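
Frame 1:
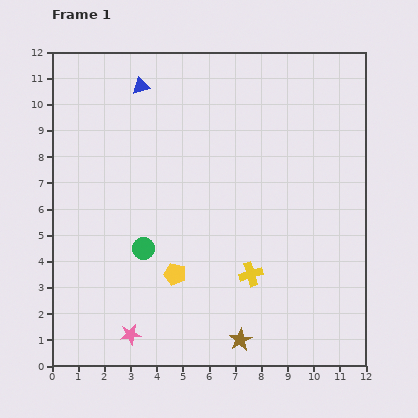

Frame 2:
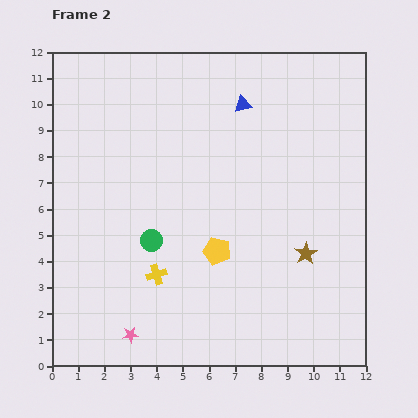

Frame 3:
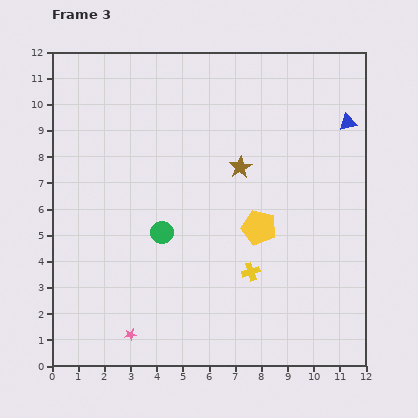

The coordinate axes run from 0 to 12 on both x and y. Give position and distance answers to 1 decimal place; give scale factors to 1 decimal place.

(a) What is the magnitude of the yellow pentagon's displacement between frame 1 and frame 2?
1.8

The yellow pentagon moved from (4.7, 3.5) to (6.3, 4.4), a distance of √(1.6² + 0.9²) ≈ 1.8.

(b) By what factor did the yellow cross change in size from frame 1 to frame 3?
0.8×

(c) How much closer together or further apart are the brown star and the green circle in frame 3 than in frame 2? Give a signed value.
-2.0

Distance in frame 2: 5.9. Distance in frame 3: 3.9.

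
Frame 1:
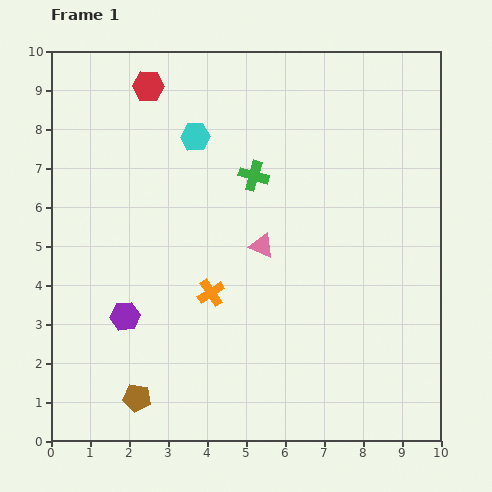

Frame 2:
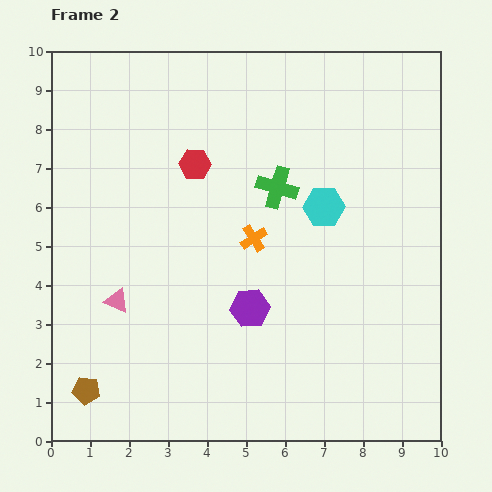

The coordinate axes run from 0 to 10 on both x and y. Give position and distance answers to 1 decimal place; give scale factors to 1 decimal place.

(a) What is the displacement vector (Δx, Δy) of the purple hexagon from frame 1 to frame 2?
(3.2, 0.2)

The purple hexagon was at (1.9, 3.2) in frame 1 and (5.1, 3.4) in frame 2.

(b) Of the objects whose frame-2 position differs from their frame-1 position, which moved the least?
the green cross

(moved 0.7)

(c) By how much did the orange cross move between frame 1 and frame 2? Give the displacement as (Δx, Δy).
(1.1, 1.4)

The orange cross was at (4.1, 3.8) in frame 1 and (5.2, 5.2) in frame 2.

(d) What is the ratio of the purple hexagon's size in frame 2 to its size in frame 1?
1.3×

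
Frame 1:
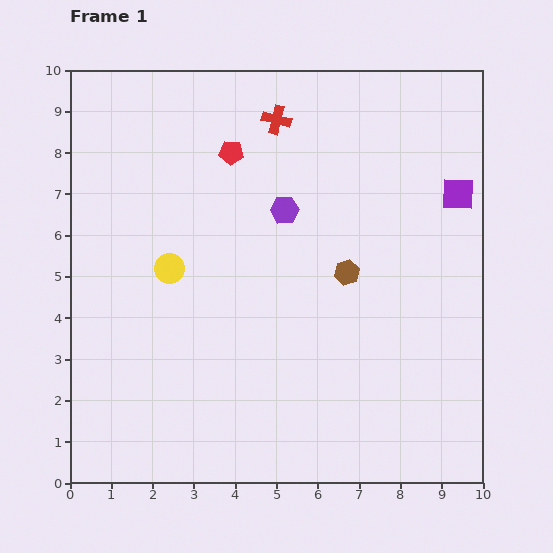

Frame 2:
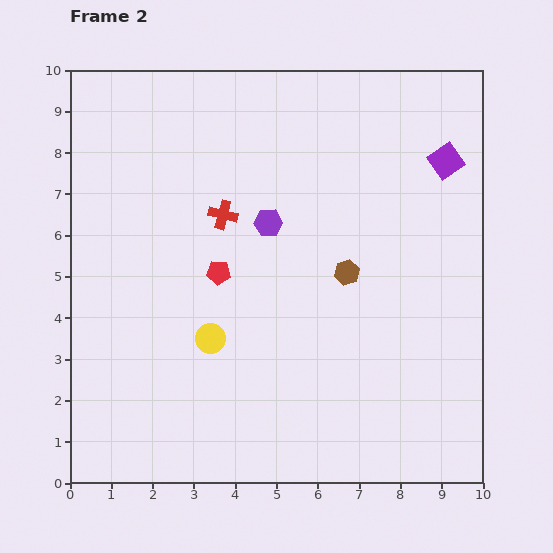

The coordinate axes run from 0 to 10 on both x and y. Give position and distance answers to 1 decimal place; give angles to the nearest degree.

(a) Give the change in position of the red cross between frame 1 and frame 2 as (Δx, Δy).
(-1.3, -2.3)

The red cross was at (5.0, 8.8) in frame 1 and (3.7, 6.5) in frame 2.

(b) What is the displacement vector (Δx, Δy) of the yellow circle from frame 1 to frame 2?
(1.0, -1.7)

The yellow circle was at (2.4, 5.2) in frame 1 and (3.4, 3.5) in frame 2.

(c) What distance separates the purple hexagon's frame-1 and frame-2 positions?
0.5

The purple hexagon moved from (5.2, 6.6) to (4.8, 6.3), a distance of √(0.4² + 0.3²) ≈ 0.5.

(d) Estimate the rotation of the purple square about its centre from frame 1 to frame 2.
37° counter-clockwise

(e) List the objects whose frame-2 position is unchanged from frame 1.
the brown hexagon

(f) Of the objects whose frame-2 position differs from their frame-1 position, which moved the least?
the purple hexagon

(moved 0.5)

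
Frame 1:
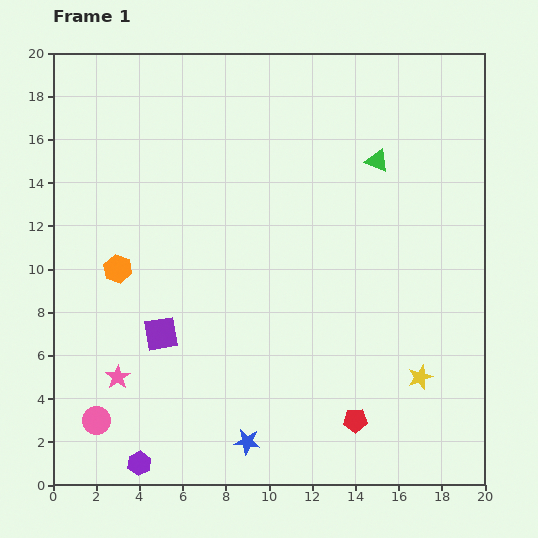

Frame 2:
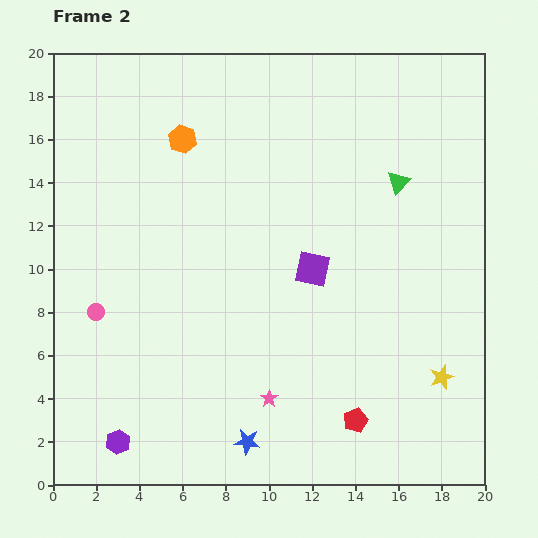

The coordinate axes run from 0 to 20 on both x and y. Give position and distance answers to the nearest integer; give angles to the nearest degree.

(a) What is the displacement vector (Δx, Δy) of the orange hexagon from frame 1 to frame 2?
(3, 6)

The orange hexagon was at (3, 10) in frame 1 and (6, 16) in frame 2.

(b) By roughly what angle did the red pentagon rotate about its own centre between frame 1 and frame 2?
21° counter-clockwise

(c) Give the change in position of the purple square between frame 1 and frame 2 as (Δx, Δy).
(7, 3)

The purple square was at (5, 7) in frame 1 and (12, 10) in frame 2.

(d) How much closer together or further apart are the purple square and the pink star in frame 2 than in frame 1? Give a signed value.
+3

Distance in frame 1: 3. Distance in frame 2: 6.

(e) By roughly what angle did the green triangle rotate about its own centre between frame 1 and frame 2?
53° clockwise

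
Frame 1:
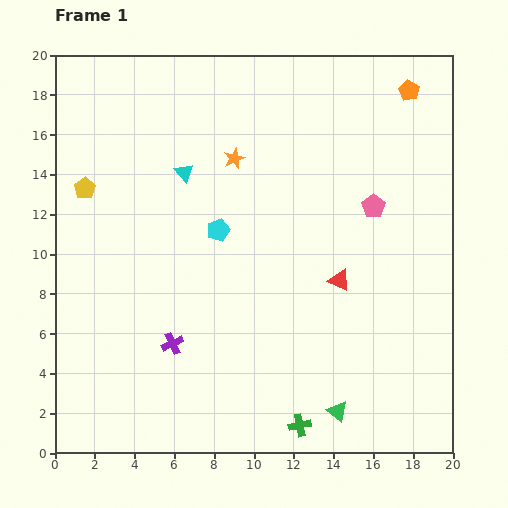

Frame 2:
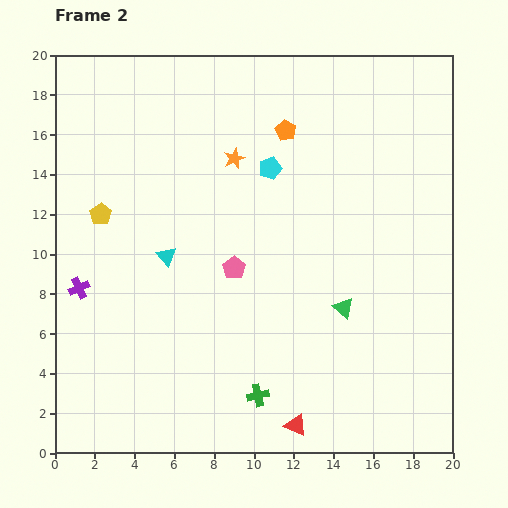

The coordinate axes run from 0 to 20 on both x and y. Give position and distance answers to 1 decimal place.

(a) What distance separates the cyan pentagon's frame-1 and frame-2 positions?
4.0

The cyan pentagon moved from (8.2, 11.2) to (10.8, 14.3), a distance of √(2.6² + 3.1²) ≈ 4.0.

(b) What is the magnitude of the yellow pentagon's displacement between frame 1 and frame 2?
1.5

The yellow pentagon moved from (1.5, 13.3) to (2.3, 12.0), a distance of √(0.8² + 1.3²) ≈ 1.5.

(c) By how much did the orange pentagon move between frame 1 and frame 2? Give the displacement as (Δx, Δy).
(-6.2, -2.0)

The orange pentagon was at (17.8, 18.2) in frame 1 and (11.6, 16.2) in frame 2.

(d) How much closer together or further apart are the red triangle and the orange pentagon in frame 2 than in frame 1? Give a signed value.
+4.7

Distance in frame 1: 10.1. Distance in frame 2: 14.8.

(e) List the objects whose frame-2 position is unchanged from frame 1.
the orange star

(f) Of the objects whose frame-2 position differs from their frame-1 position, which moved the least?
the yellow pentagon

(moved 1.5)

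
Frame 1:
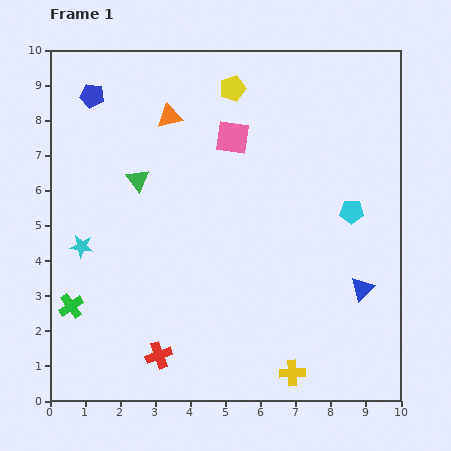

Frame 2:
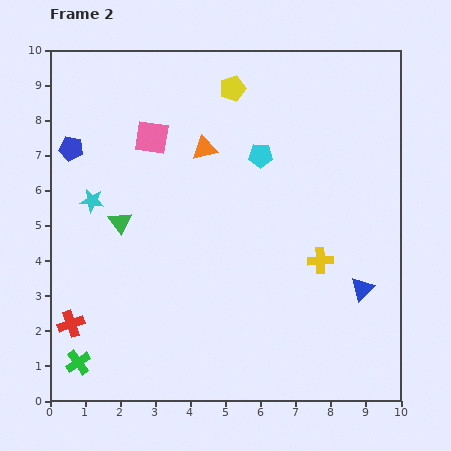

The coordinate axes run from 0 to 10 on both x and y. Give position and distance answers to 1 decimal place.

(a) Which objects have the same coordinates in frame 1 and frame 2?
the blue triangle, the yellow pentagon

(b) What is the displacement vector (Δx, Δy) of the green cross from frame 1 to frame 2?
(0.2, -1.6)

The green cross was at (0.6, 2.7) in frame 1 and (0.8, 1.1) in frame 2.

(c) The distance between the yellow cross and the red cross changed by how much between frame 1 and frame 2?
+3.5

Distance in frame 1: 3.8. Distance in frame 2: 7.3.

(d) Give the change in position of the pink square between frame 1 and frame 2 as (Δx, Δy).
(-2.3, 0.0)

The pink square was at (5.2, 7.5) in frame 1 and (2.9, 7.5) in frame 2.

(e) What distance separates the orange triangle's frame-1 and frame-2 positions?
1.3

The orange triangle moved from (3.4, 8.1) to (4.4, 7.2), a distance of √(1.0² + 0.9²) ≈ 1.3.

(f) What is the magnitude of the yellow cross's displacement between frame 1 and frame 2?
3.3

The yellow cross moved from (6.9, 0.8) to (7.7, 4.0), a distance of √(0.8² + 3.2²) ≈ 3.3.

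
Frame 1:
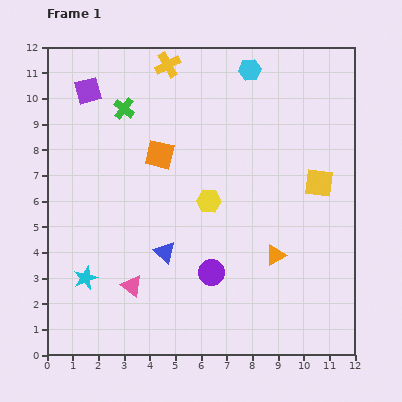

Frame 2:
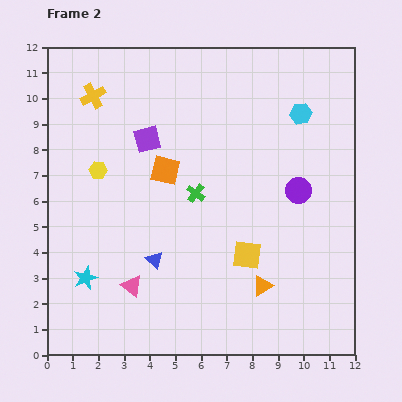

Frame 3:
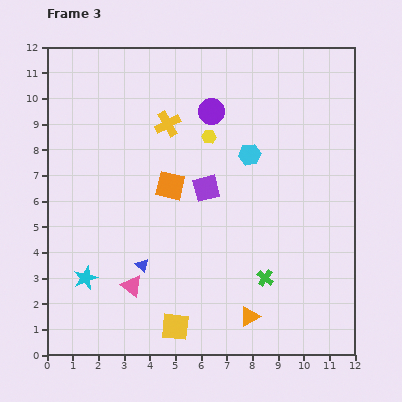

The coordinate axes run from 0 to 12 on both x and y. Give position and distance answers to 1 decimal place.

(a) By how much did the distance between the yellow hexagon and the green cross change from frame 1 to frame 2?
-1.0

Distance in frame 1: 4.9. Distance in frame 2: 3.9.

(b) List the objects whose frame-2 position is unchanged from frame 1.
the pink triangle, the cyan star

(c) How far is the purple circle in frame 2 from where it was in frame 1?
4.7

The purple circle moved from (6.4, 3.2) to (9.8, 6.4), a distance of √(3.4² + 3.2²) ≈ 4.7.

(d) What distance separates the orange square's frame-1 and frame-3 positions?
1.3

The orange square moved from (4.4, 7.8) to (4.8, 6.6), a distance of √(0.4² + 1.2²) ≈ 1.3.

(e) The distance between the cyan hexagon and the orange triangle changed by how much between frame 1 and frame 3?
-1.0

Distance in frame 1: 7.3. Distance in frame 3: 6.3.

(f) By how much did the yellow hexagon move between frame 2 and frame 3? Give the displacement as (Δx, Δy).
(4.3, 1.3)

The yellow hexagon was at (2.0, 7.2) in frame 2 and (6.3, 8.5) in frame 3.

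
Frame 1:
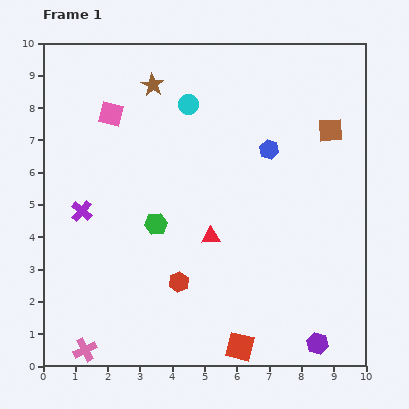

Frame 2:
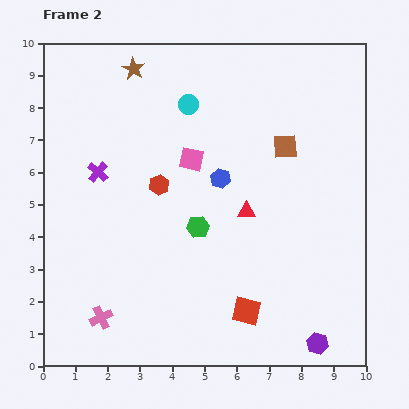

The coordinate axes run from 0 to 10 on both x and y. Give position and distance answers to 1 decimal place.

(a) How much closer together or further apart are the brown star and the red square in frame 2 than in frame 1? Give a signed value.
-0.2

Distance in frame 1: 8.5. Distance in frame 2: 8.3.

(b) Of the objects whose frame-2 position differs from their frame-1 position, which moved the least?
the brown star

(moved 0.8)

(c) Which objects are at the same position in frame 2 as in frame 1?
the cyan circle, the purple hexagon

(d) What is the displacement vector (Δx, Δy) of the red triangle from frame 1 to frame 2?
(1.1, 0.8)

The red triangle was at (5.2, 4.0) in frame 1 and (6.3, 4.8) in frame 2.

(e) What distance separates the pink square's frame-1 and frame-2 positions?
2.9

The pink square moved from (2.1, 7.8) to (4.6, 6.4), a distance of √(2.5² + 1.4²) ≈ 2.9.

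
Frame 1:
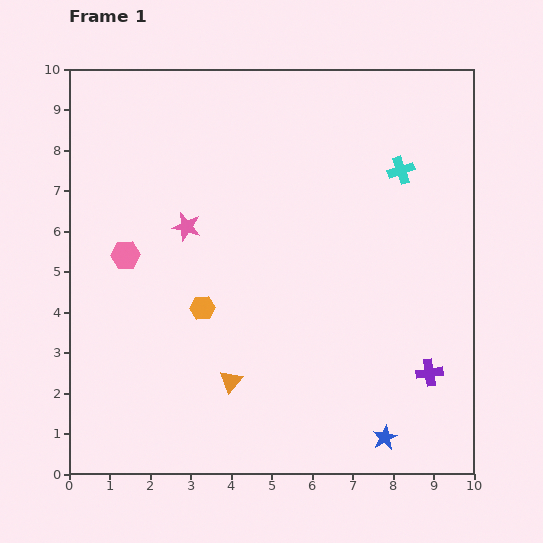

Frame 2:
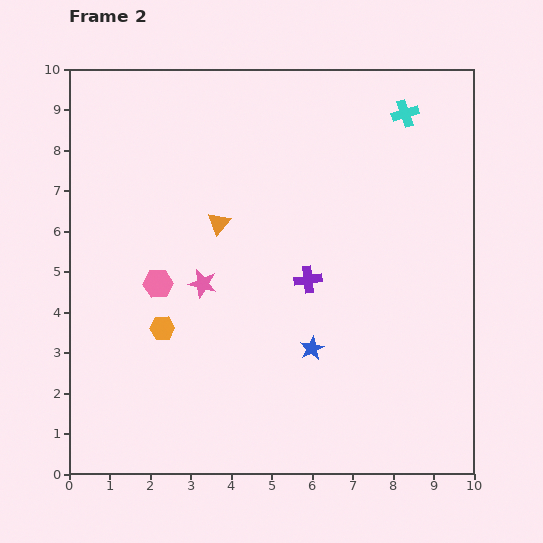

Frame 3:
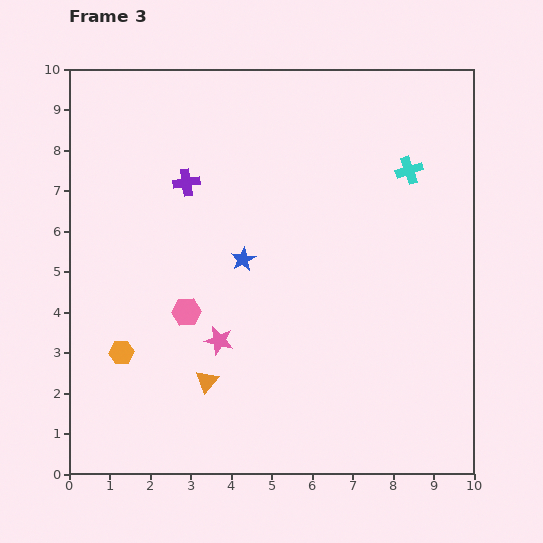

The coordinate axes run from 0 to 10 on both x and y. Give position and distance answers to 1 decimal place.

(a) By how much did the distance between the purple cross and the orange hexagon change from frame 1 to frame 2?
-2.0

Distance in frame 1: 5.8. Distance in frame 2: 3.8.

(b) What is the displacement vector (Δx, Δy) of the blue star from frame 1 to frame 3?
(-3.5, 4.4)

The blue star was at (7.8, 0.9) in frame 1 and (4.3, 5.3) in frame 3.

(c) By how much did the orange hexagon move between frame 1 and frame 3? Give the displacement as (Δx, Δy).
(-2.0, -1.1)

The orange hexagon was at (3.3, 4.1) in frame 1 and (1.3, 3.0) in frame 3.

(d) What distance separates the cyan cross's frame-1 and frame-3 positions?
0.2

The cyan cross moved from (8.2, 7.5) to (8.4, 7.5), a distance of √(0.2² + 0.0²) ≈ 0.2.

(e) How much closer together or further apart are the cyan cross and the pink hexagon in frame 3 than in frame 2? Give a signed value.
-0.9

Distance in frame 2: 7.4. Distance in frame 3: 6.5.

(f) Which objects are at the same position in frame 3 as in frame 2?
none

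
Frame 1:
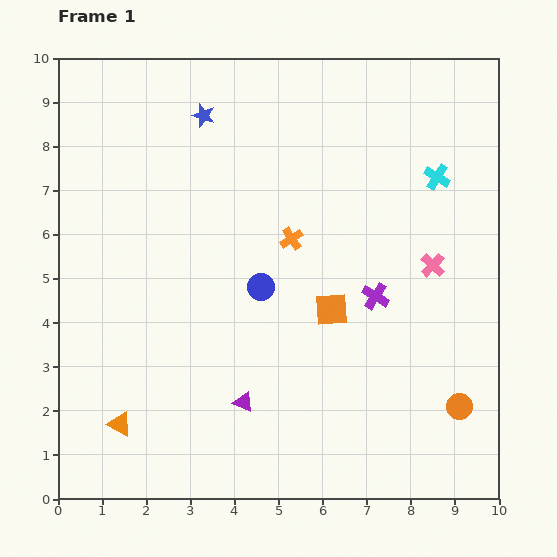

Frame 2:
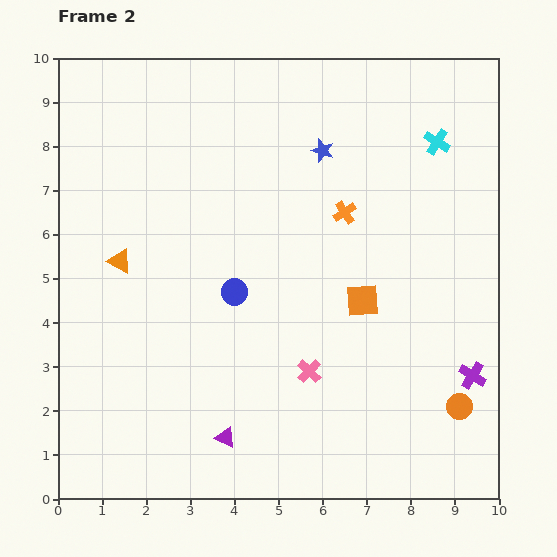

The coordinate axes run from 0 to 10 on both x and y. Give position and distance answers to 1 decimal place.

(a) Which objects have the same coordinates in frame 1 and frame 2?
the orange circle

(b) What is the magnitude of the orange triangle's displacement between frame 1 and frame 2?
3.7

The orange triangle moved from (1.4, 1.7) to (1.4, 5.4), a distance of √(0.0² + 3.7²) ≈ 3.7.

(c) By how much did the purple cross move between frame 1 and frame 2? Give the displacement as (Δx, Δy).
(2.2, -1.8)

The purple cross was at (7.2, 4.6) in frame 1 and (9.4, 2.8) in frame 2.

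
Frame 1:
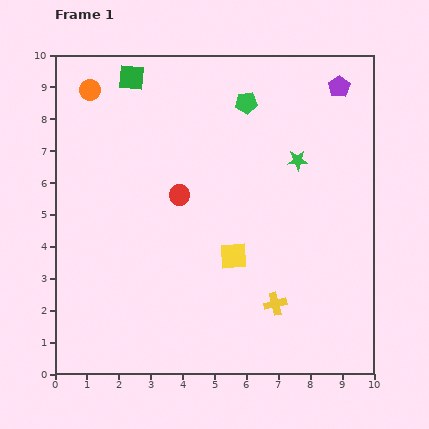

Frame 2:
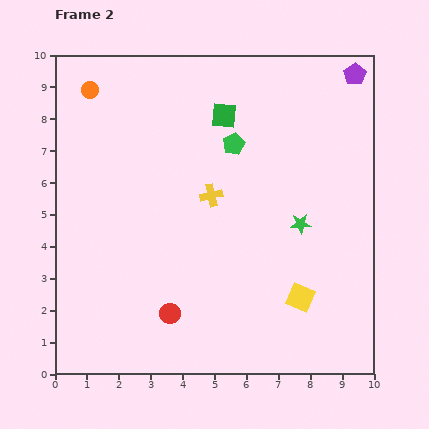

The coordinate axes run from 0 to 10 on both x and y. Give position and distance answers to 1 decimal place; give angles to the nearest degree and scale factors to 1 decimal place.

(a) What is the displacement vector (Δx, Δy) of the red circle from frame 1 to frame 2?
(-0.3, -3.7)

The red circle was at (3.9, 5.6) in frame 1 and (3.6, 1.9) in frame 2.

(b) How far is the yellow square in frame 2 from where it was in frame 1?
2.5

The yellow square moved from (5.6, 3.7) to (7.7, 2.4), a distance of √(2.1² + 1.3²) ≈ 2.5.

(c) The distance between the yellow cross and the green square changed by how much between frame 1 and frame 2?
-5.9

Distance in frame 1: 8.4. Distance in frame 2: 2.5.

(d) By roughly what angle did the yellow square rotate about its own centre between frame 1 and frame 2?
25° clockwise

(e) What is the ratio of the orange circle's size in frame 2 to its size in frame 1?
0.8×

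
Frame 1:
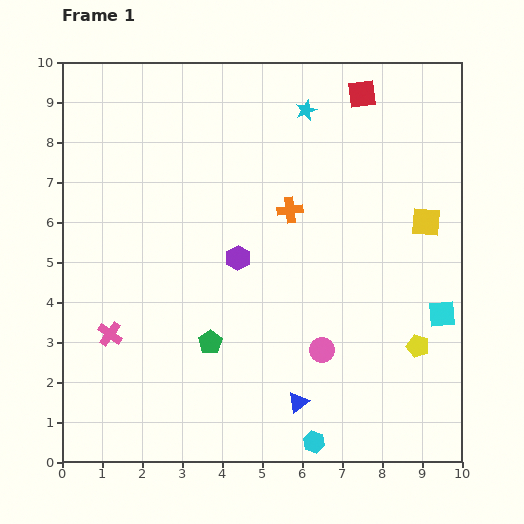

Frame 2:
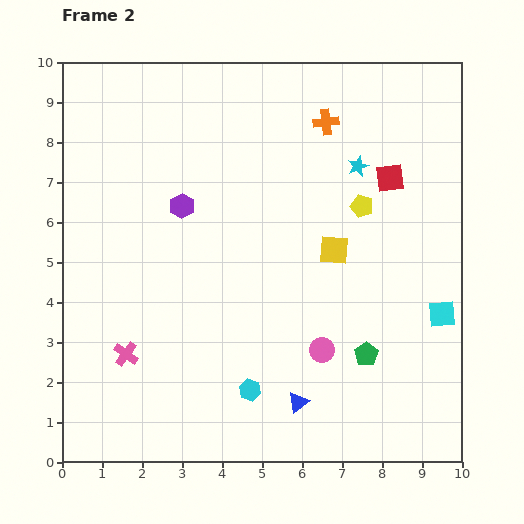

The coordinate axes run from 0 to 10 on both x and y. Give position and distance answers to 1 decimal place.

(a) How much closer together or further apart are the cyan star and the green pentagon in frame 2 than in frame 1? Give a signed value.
-1.6

Distance in frame 1: 6.3. Distance in frame 2: 4.7.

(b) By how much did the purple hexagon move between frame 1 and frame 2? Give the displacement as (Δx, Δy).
(-1.4, 1.3)

The purple hexagon was at (4.4, 5.1) in frame 1 and (3.0, 6.4) in frame 2.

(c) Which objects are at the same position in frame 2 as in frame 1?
the pink circle, the blue triangle, the cyan square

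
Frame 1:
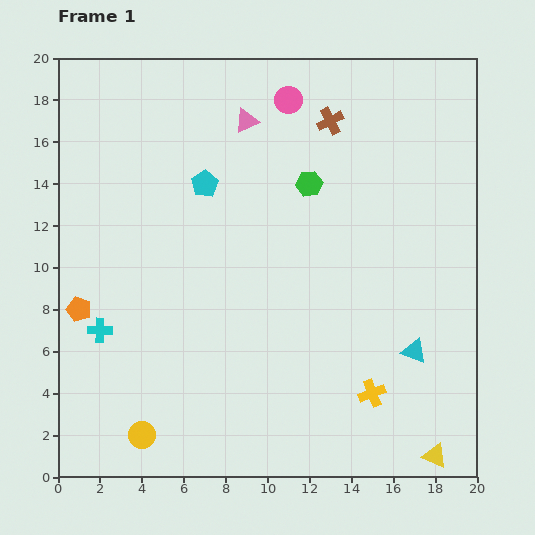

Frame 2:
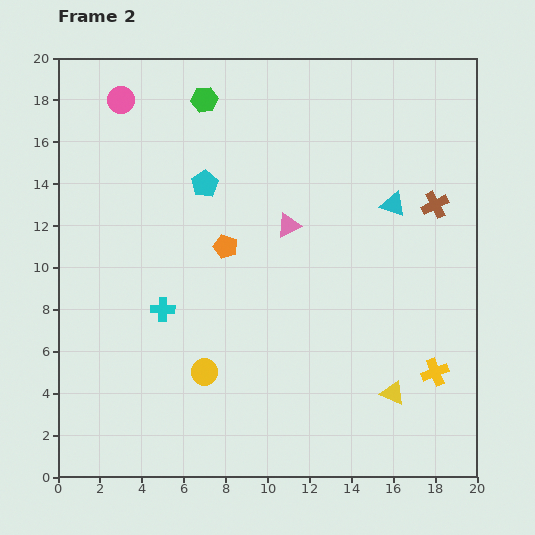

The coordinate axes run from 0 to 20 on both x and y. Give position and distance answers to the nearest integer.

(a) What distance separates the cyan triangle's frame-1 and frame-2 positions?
7

The cyan triangle moved from (17, 6) to (16, 13), a distance of √(1² + 7²) ≈ 7.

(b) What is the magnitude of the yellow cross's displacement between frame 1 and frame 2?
3

The yellow cross moved from (15, 4) to (18, 5), a distance of √(3² + 1²) ≈ 3.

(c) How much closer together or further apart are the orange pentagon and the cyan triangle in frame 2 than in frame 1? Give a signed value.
-8

Distance in frame 1: 16. Distance in frame 2: 8.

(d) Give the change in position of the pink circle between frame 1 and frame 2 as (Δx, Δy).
(-8, 0)

The pink circle was at (11, 18) in frame 1 and (3, 18) in frame 2.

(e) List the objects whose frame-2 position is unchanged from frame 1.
the cyan pentagon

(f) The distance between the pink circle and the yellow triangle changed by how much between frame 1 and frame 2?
+1

Distance in frame 1: 18. Distance in frame 2: 19.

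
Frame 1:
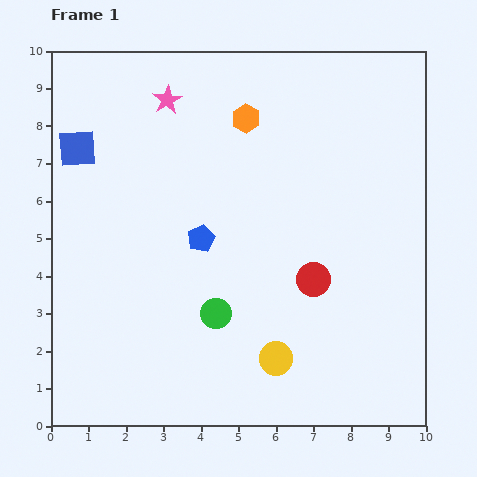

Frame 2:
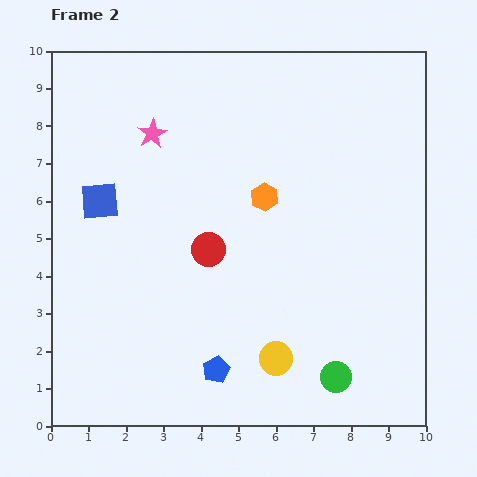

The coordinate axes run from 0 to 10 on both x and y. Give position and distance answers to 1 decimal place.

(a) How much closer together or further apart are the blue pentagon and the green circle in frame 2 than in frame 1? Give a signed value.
+1.2

Distance in frame 1: 2.0. Distance in frame 2: 3.2.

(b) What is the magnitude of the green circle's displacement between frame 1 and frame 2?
3.6

The green circle moved from (4.4, 3.0) to (7.6, 1.3), a distance of √(3.2² + 1.7²) ≈ 3.6.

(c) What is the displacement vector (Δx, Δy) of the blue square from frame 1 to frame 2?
(0.6, -1.4)

The blue square was at (0.7, 7.4) in frame 1 and (1.3, 6.0) in frame 2.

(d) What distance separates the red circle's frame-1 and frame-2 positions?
2.9

The red circle moved from (7.0, 3.9) to (4.2, 4.7), a distance of √(2.8² + 0.8²) ≈ 2.9.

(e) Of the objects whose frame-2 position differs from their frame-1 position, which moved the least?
the pink star

(moved 1.0)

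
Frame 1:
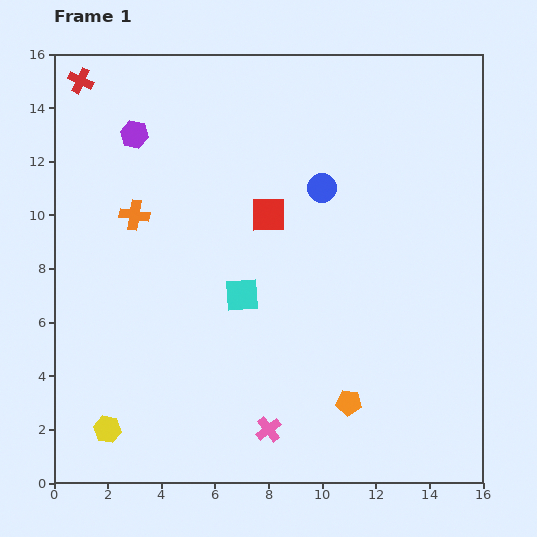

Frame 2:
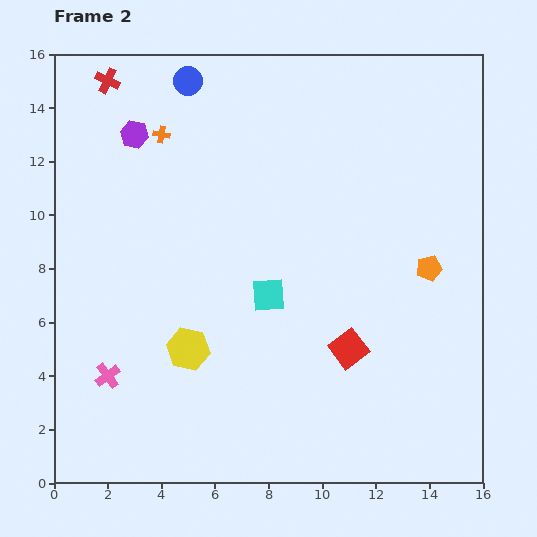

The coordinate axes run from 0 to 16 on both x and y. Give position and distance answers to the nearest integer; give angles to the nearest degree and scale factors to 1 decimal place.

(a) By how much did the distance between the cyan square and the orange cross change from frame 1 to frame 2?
+2

Distance in frame 1: 5. Distance in frame 2: 7.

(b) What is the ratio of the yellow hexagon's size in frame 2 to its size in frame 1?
1.6×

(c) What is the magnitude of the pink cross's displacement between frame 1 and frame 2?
6

The pink cross moved from (8, 2) to (2, 4), a distance of √(6² + 2²) ≈ 6.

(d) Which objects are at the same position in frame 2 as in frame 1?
the purple hexagon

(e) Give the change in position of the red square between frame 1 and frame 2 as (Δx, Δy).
(3, -5)

The red square was at (8, 10) in frame 1 and (11, 5) in frame 2.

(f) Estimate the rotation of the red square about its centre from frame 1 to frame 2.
37° counter-clockwise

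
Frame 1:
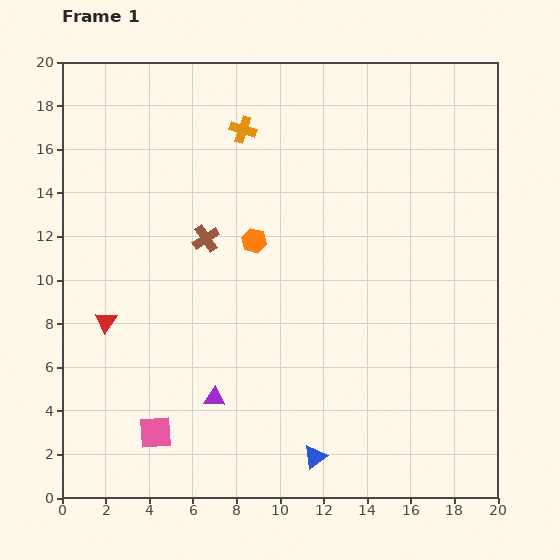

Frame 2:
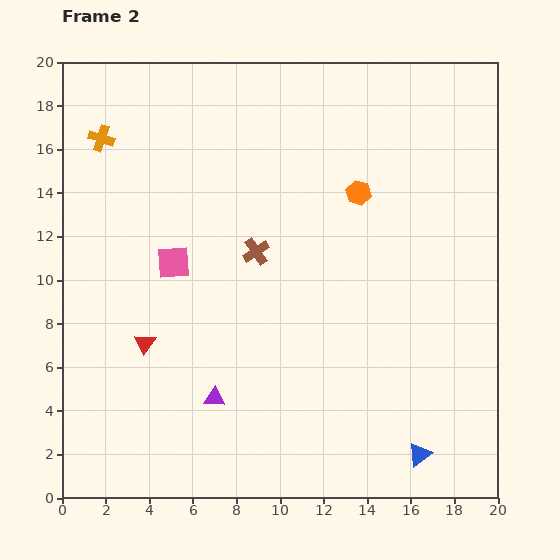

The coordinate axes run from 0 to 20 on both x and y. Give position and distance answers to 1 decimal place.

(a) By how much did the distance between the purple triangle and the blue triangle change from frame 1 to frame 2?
+4.5

Distance in frame 1: 5.3. Distance in frame 2: 9.8.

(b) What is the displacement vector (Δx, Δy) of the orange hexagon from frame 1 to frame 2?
(4.8, 2.2)

The orange hexagon was at (8.8, 11.8) in frame 1 and (13.6, 14.0) in frame 2.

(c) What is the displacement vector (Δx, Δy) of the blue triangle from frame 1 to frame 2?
(4.8, 0.1)

The blue triangle was at (11.6, 1.9) in frame 1 and (16.4, 2.0) in frame 2.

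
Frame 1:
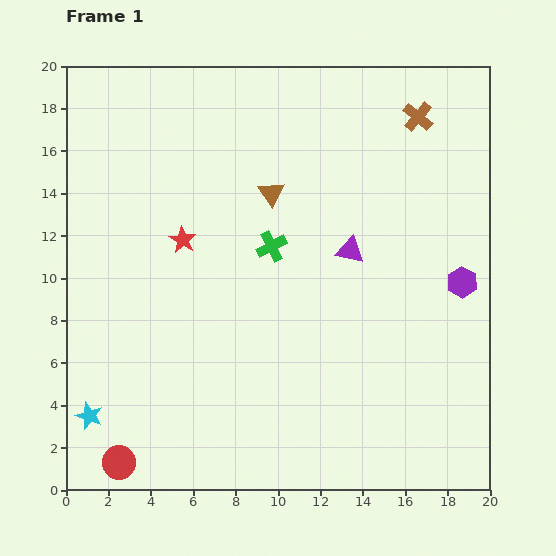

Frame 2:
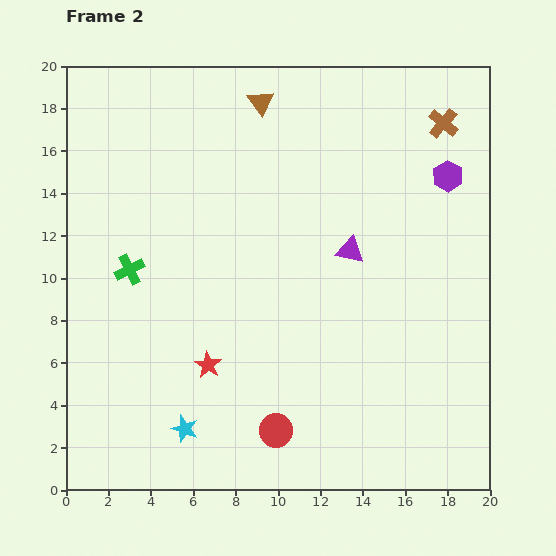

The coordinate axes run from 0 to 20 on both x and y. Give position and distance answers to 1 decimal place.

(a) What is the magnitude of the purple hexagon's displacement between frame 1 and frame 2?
5.0

The purple hexagon moved from (18.7, 9.8) to (18.0, 14.8), a distance of √(0.7² + 5.0²) ≈ 5.0.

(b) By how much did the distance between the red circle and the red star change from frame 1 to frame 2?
-6.4

Distance in frame 1: 10.9. Distance in frame 2: 4.5.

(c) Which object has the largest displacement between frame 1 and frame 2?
the red circle

(moved 7.6; next 6.8)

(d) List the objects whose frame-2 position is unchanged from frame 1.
the purple triangle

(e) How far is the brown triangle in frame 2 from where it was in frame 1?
4.3

The brown triangle moved from (9.7, 14.0) to (9.2, 18.3), a distance of √(0.5² + 4.3²) ≈ 4.3.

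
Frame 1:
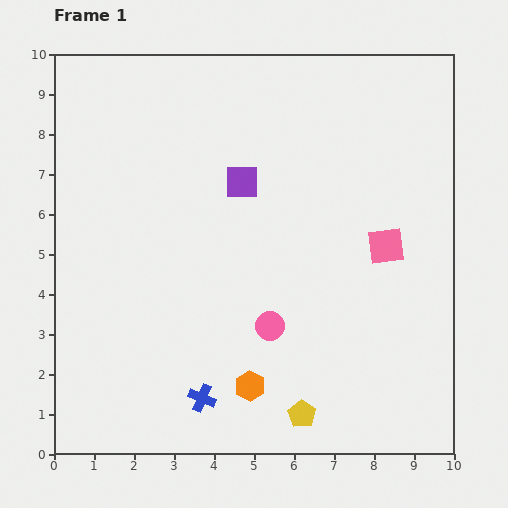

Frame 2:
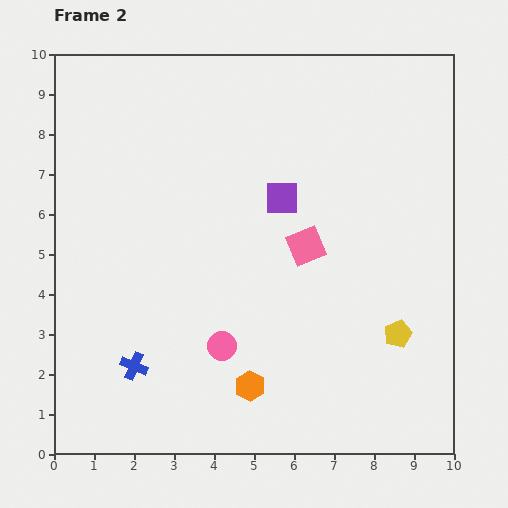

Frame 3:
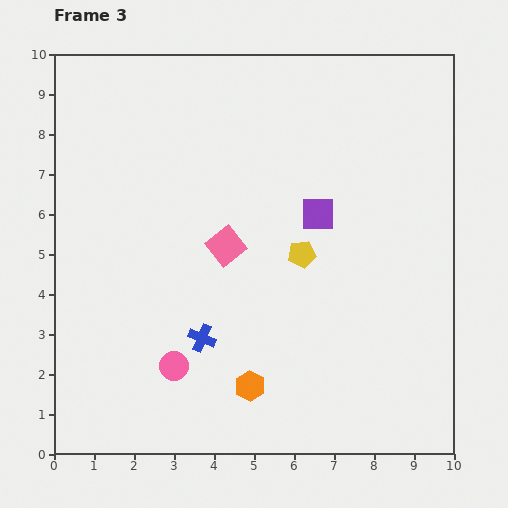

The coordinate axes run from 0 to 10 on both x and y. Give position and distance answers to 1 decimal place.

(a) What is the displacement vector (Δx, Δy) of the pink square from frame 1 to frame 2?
(-2.0, 0.0)

The pink square was at (8.3, 5.2) in frame 1 and (6.3, 5.2) in frame 2.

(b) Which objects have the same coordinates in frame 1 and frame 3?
the orange hexagon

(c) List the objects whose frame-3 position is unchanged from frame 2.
the orange hexagon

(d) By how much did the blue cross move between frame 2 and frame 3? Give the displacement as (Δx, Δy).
(1.7, 0.7)

The blue cross was at (2.0, 2.2) in frame 2 and (3.7, 2.9) in frame 3.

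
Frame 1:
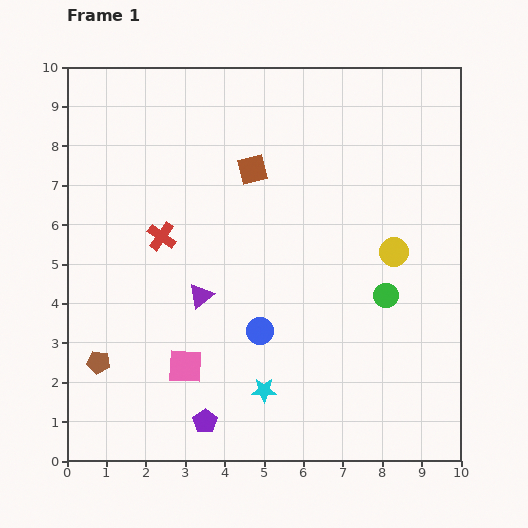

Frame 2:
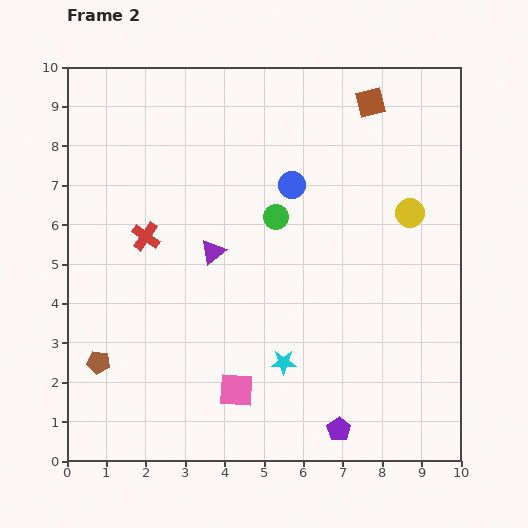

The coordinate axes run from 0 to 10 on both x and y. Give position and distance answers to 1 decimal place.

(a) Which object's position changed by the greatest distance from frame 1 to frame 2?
the blue circle

(moved 3.8; next 3.4)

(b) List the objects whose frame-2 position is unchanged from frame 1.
the brown pentagon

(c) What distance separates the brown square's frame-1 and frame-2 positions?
3.4

The brown square moved from (4.7, 7.4) to (7.7, 9.1), a distance of √(3.0² + 1.7²) ≈ 3.4.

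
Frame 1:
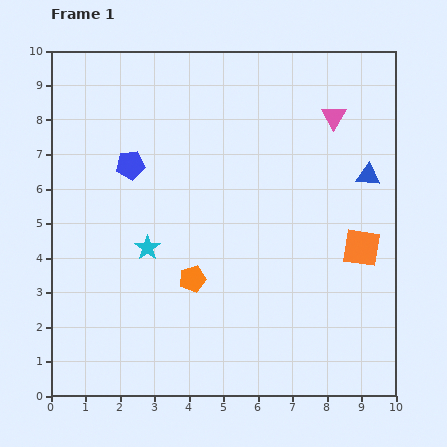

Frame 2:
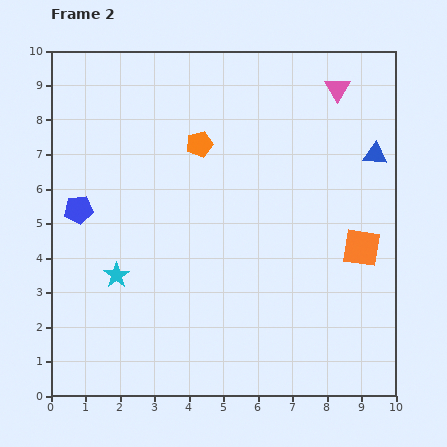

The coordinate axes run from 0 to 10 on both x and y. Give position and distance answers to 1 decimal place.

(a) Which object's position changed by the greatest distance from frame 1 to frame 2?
the orange pentagon

(moved 3.9; next 2.0)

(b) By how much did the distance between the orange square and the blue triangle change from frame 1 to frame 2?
+0.6

Distance in frame 1: 2.1. Distance in frame 2: 2.7.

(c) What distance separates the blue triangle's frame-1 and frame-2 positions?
0.6

The blue triangle moved from (9.2, 6.4) to (9.4, 7.0), a distance of √(0.2² + 0.6²) ≈ 0.6.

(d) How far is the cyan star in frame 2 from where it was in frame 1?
1.2

The cyan star moved from (2.8, 4.3) to (1.9, 3.5), a distance of √(0.9² + 0.8²) ≈ 1.2.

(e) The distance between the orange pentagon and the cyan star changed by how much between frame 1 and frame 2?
+2.9

Distance in frame 1: 1.6. Distance in frame 2: 4.5.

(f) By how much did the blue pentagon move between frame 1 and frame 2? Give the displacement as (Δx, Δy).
(-1.5, -1.3)

The blue pentagon was at (2.3, 6.7) in frame 1 and (0.8, 5.4) in frame 2.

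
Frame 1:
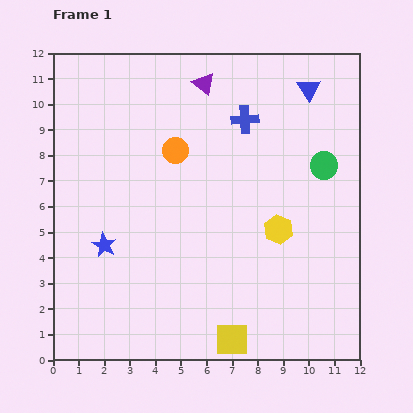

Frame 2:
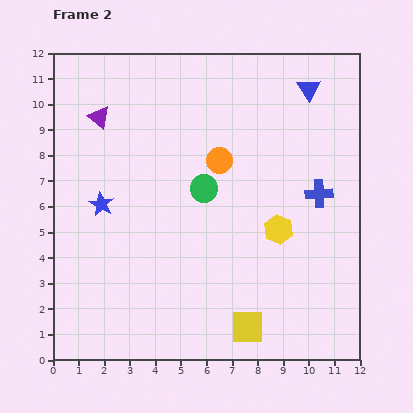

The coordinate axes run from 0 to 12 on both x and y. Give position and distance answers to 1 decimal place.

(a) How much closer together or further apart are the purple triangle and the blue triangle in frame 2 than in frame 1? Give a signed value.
+4.2

Distance in frame 1: 4.1. Distance in frame 2: 8.3.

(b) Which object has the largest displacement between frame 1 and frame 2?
the green circle

(moved 4.8; next 4.3)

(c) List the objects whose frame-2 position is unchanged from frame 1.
the yellow hexagon, the blue triangle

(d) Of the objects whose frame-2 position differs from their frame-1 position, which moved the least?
the yellow square

(moved 0.8)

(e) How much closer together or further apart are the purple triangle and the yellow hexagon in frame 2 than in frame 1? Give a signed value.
+1.9

Distance in frame 1: 6.4. Distance in frame 2: 8.3.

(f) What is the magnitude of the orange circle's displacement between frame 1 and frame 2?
1.7

The orange circle moved from (4.8, 8.2) to (6.5, 7.8), a distance of √(1.7² + 0.4²) ≈ 1.7.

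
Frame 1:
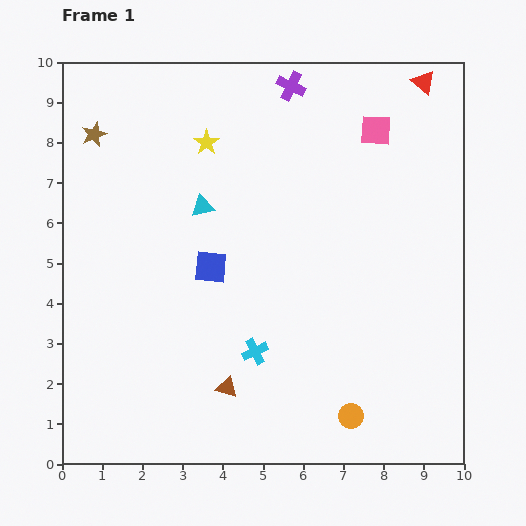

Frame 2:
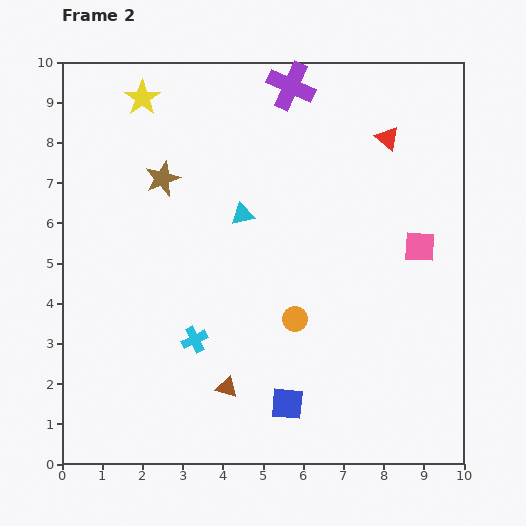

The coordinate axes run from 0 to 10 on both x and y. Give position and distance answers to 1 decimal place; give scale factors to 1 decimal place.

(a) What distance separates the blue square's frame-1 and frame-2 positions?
3.9

The blue square moved from (3.7, 4.9) to (5.6, 1.5), a distance of √(1.9² + 3.4²) ≈ 3.9.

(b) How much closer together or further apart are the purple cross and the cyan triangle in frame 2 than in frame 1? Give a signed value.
-0.3

Distance in frame 1: 3.7. Distance in frame 2: 3.4.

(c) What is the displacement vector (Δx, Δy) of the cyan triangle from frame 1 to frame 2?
(1.0, -0.2)

The cyan triangle was at (3.5, 6.4) in frame 1 and (4.5, 6.2) in frame 2.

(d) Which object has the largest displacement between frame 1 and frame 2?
the blue square

(moved 3.9; next 3.1)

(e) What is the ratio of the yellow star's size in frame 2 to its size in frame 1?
1.4×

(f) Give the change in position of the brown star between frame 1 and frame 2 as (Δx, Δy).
(1.7, -1.1)

The brown star was at (0.8, 8.2) in frame 1 and (2.5, 7.1) in frame 2.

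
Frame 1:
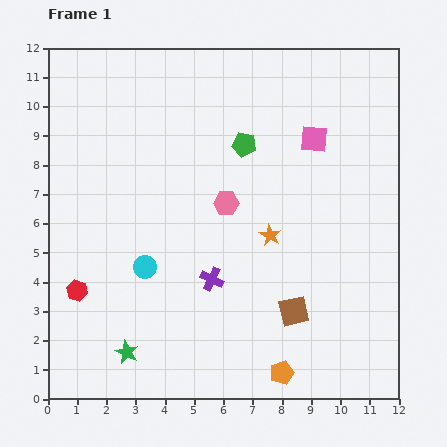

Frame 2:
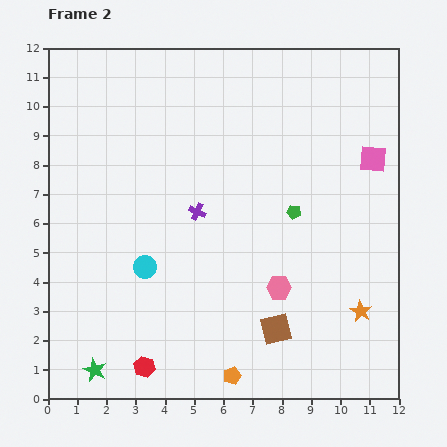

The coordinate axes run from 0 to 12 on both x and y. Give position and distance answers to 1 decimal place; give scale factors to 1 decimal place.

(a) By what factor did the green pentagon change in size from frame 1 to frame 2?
0.6×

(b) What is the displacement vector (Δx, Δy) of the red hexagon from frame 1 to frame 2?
(2.3, -2.6)

The red hexagon was at (1.0, 3.7) in frame 1 and (3.3, 1.1) in frame 2.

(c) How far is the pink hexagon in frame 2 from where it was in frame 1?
3.4

The pink hexagon moved from (6.1, 6.7) to (7.9, 3.8), a distance of √(1.8² + 2.9²) ≈ 3.4.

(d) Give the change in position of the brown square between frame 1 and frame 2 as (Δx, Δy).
(-0.6, -0.6)

The brown square was at (8.4, 3.0) in frame 1 and (7.8, 2.4) in frame 2.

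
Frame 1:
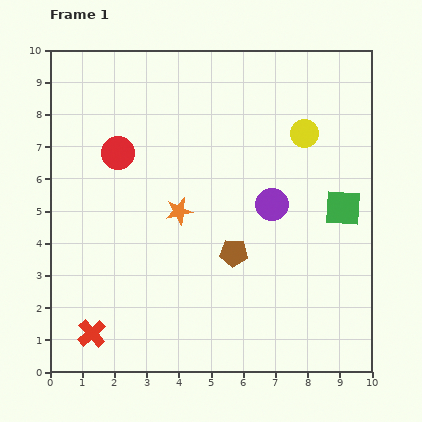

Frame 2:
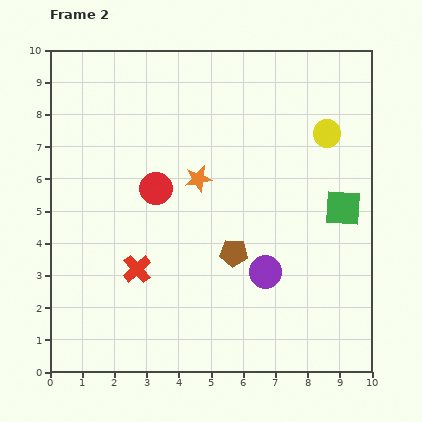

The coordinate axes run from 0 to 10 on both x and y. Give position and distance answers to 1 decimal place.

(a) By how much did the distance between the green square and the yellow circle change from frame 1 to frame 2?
-0.2

Distance in frame 1: 2.6. Distance in frame 2: 2.4.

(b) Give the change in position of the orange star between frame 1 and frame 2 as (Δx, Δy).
(0.6, 1.0)

The orange star was at (4.0, 5.0) in frame 1 and (4.6, 6.0) in frame 2.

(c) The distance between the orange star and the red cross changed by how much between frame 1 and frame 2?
-1.3

Distance in frame 1: 4.7. Distance in frame 2: 3.4.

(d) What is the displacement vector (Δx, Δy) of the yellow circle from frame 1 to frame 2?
(0.7, 0.0)

The yellow circle was at (7.9, 7.4) in frame 1 and (8.6, 7.4) in frame 2.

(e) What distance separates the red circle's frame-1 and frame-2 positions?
1.6

The red circle moved from (2.1, 6.8) to (3.3, 5.7), a distance of √(1.2² + 1.1²) ≈ 1.6.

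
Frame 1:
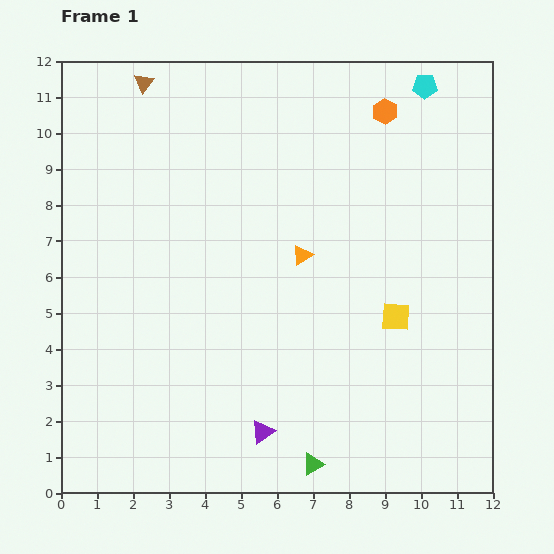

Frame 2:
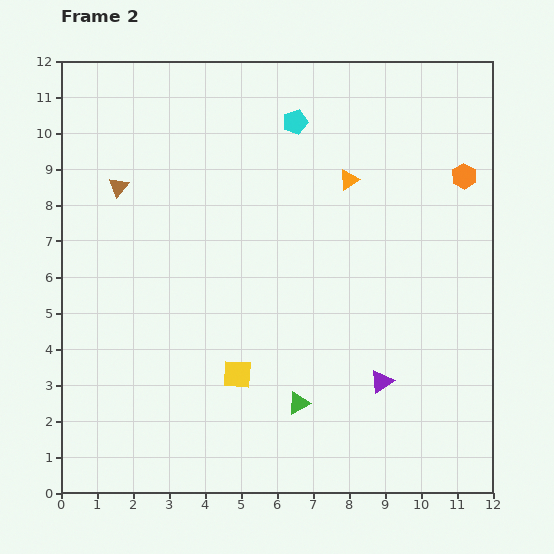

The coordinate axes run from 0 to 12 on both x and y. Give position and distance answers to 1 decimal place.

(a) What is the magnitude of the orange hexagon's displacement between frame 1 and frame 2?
2.8

The orange hexagon moved from (9.0, 10.6) to (11.2, 8.8), a distance of √(2.2² + 1.8²) ≈ 2.8.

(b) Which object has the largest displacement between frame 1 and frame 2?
the yellow square

(moved 4.7; next 3.7)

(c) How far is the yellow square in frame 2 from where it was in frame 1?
4.7

The yellow square moved from (9.3, 4.9) to (4.9, 3.3), a distance of √(4.4² + 1.6²) ≈ 4.7.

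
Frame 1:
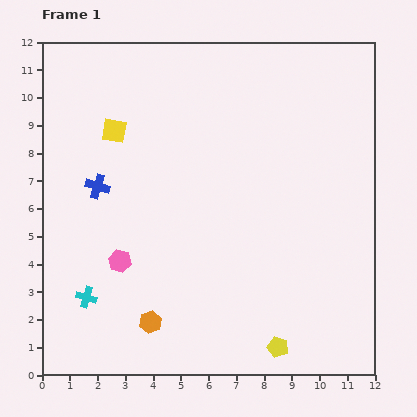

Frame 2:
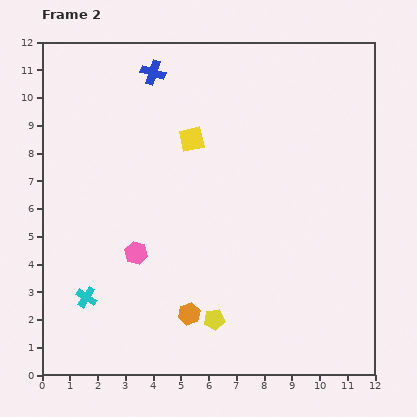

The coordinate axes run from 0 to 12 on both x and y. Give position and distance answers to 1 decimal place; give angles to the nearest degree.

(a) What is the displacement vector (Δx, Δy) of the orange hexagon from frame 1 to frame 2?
(1.4, 0.3)

The orange hexagon was at (3.9, 1.9) in frame 1 and (5.3, 2.2) in frame 2.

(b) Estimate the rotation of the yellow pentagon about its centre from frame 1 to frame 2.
25° counter-clockwise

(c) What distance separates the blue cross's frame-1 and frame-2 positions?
4.6

The blue cross moved from (2.0, 6.8) to (4.0, 10.9), a distance of √(2.0² + 4.1²) ≈ 4.6.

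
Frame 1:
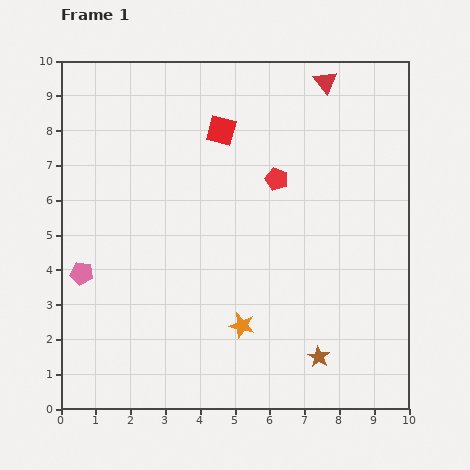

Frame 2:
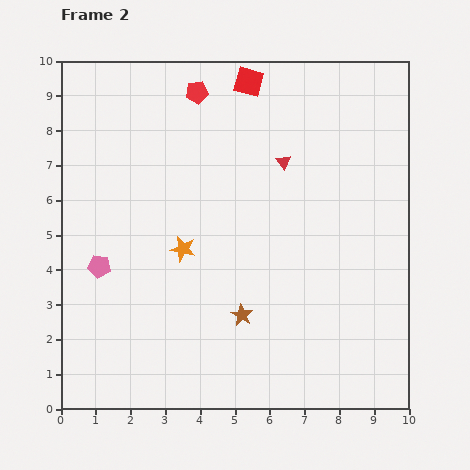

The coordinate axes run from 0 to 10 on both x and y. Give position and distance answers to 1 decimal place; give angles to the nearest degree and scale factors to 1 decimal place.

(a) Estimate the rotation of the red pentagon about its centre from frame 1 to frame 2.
29° counter-clockwise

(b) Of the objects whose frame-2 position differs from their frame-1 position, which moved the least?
the pink pentagon

(moved 0.5)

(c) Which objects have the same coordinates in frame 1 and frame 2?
none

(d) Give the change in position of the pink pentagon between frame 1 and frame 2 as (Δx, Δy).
(0.5, 0.2)

The pink pentagon was at (0.6, 3.9) in frame 1 and (1.1, 4.1) in frame 2.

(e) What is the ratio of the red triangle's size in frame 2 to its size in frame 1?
0.7×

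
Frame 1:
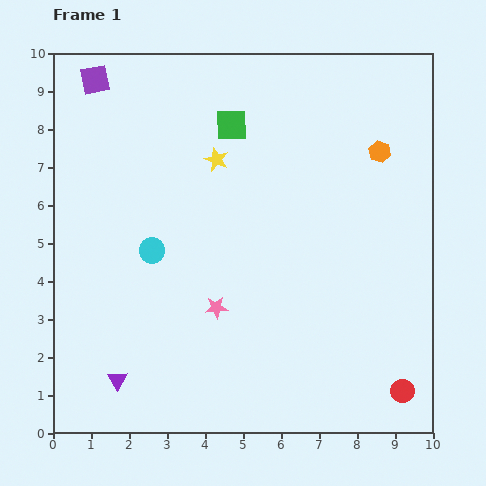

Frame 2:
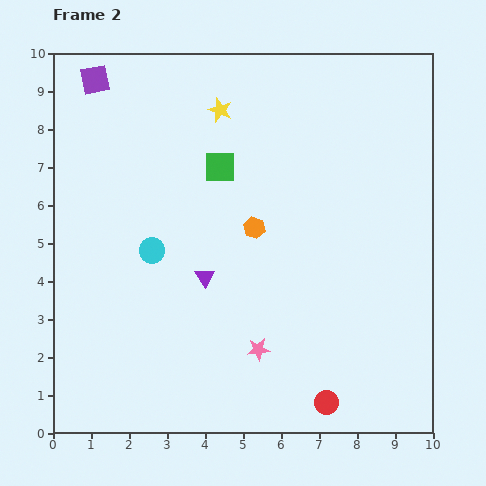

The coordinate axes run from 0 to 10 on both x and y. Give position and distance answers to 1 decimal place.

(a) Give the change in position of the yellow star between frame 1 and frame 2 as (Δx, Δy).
(0.1, 1.3)

The yellow star was at (4.3, 7.2) in frame 1 and (4.4, 8.5) in frame 2.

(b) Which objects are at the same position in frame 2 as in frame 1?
the purple square, the cyan circle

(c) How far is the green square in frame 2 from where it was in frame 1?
1.1

The green square moved from (4.7, 8.1) to (4.4, 7.0), a distance of √(0.3² + 1.1²) ≈ 1.1.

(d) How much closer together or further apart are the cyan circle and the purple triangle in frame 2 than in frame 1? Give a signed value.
-1.9

Distance in frame 1: 3.5. Distance in frame 2: 1.6.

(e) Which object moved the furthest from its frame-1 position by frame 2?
the orange hexagon

(moved 3.9; next 3.5)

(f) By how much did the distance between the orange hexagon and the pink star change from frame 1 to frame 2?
-2.7

Distance in frame 1: 5.9. Distance in frame 2: 3.2.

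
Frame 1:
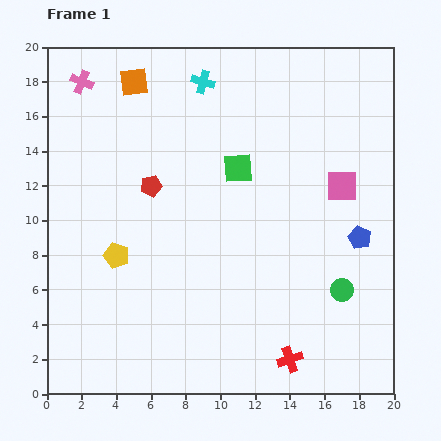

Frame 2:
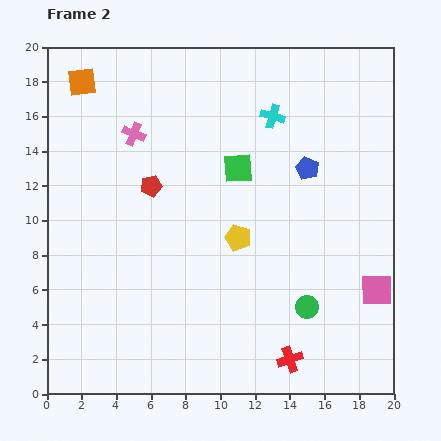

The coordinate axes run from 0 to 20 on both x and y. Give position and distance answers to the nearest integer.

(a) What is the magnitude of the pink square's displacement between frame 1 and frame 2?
6

The pink square moved from (17, 12) to (19, 6), a distance of √(2² + 6²) ≈ 6.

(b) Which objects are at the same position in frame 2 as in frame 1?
the green square, the red cross, the red pentagon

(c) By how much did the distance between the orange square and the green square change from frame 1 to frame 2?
+2

Distance in frame 1: 8. Distance in frame 2: 10.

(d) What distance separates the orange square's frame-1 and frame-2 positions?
3

The orange square moved from (5, 18) to (2, 18), a distance of √(3² + 0²) ≈ 3.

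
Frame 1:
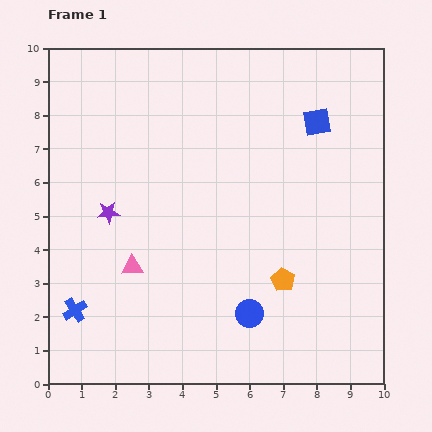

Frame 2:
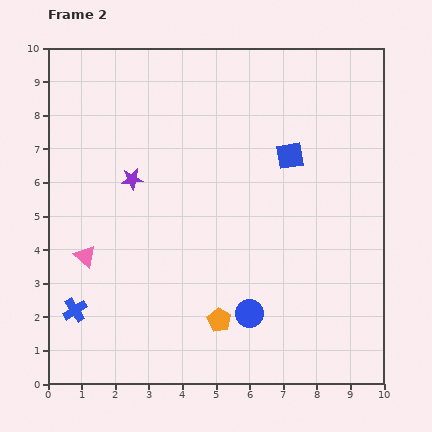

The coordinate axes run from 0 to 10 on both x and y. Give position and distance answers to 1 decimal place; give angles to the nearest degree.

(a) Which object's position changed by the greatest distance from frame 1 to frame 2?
the orange pentagon

(moved 2.2; next 1.4)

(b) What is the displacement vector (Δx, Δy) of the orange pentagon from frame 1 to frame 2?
(-1.9, -1.2)

The orange pentagon was at (7.0, 3.1) in frame 1 and (5.1, 1.9) in frame 2.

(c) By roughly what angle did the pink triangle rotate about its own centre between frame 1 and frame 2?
45° clockwise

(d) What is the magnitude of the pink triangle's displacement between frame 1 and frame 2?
1.4

The pink triangle moved from (2.5, 3.5) to (1.1, 3.8), a distance of √(1.4² + 0.3²) ≈ 1.4.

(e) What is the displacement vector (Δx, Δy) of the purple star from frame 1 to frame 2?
(0.7, 1.0)

The purple star was at (1.8, 5.1) in frame 1 and (2.5, 6.1) in frame 2.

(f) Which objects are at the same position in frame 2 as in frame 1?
the blue cross, the blue circle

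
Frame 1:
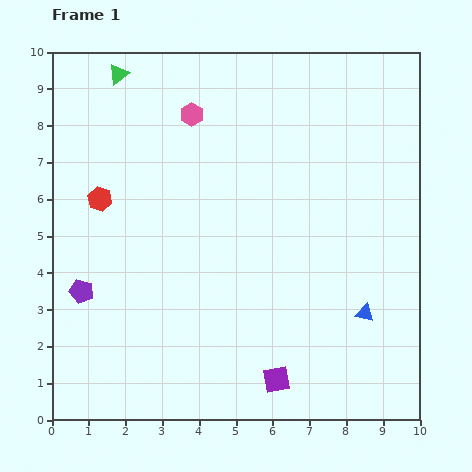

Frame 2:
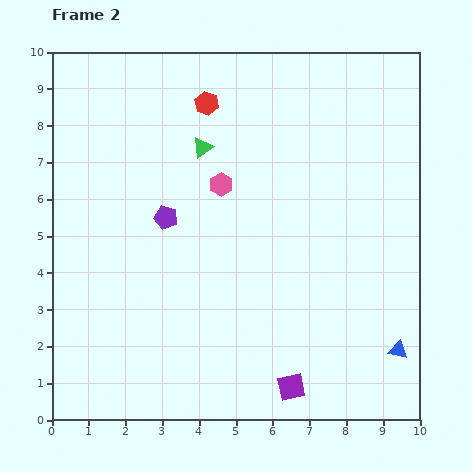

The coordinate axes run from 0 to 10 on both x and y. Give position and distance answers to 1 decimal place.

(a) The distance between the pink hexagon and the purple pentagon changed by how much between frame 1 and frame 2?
-4.0

Distance in frame 1: 5.7. Distance in frame 2: 1.7.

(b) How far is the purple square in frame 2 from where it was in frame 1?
0.4

The purple square moved from (6.1, 1.1) to (6.5, 0.9), a distance of √(0.4² + 0.2²) ≈ 0.4.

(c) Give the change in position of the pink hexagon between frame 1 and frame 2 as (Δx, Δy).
(0.8, -1.9)

The pink hexagon was at (3.8, 8.3) in frame 1 and (4.6, 6.4) in frame 2.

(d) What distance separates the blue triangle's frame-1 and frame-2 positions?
1.3

The blue triangle moved from (8.5, 2.9) to (9.4, 1.9), a distance of √(0.9² + 1.0²) ≈ 1.3.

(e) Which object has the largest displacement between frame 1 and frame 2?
the red hexagon

(moved 3.9; next 3.0)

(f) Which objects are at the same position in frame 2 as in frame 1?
none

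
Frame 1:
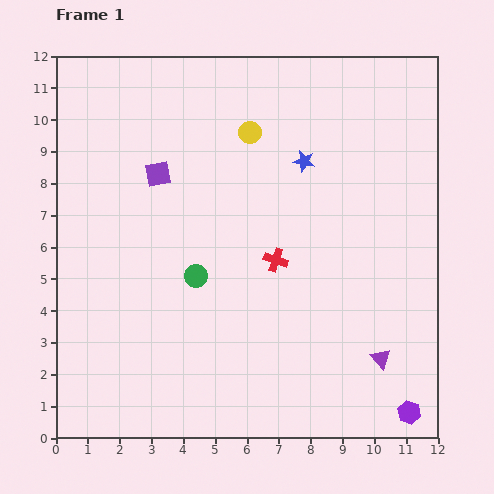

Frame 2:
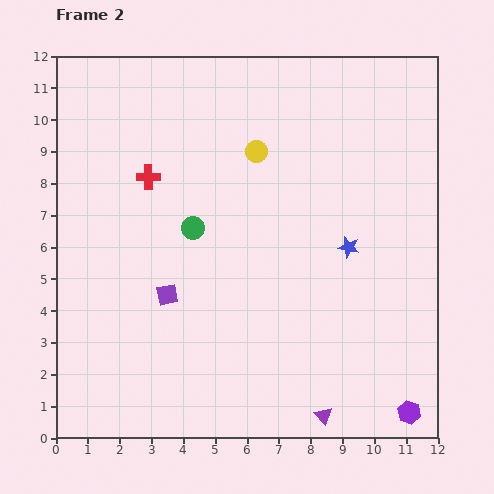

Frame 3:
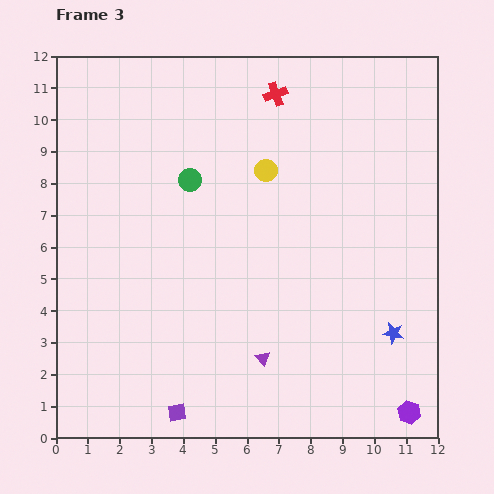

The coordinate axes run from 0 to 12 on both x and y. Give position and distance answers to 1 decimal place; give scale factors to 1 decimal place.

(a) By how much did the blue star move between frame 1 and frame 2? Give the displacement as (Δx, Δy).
(1.4, -2.7)

The blue star was at (7.8, 8.7) in frame 1 and (9.2, 6.0) in frame 2.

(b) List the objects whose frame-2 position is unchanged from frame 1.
the purple hexagon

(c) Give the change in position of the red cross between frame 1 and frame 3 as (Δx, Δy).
(0.0, 5.2)

The red cross was at (6.9, 5.6) in frame 1 and (6.9, 10.8) in frame 3.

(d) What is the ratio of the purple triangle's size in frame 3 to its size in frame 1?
0.7×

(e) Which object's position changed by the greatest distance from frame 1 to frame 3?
the purple square

(moved 7.5; next 6.1)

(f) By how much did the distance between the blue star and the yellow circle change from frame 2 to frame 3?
+2.3

Distance in frame 2: 4.2. Distance in frame 3: 6.5.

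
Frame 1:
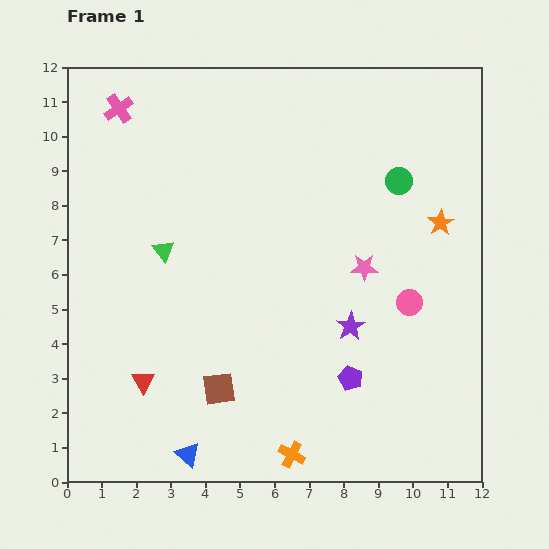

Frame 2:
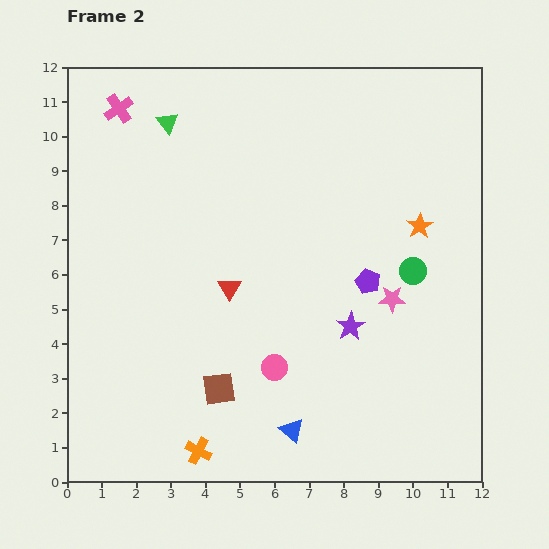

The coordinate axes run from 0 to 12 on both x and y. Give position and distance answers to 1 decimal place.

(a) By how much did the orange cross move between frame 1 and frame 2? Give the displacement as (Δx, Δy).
(-2.7, 0.1)

The orange cross was at (6.5, 0.8) in frame 1 and (3.8, 0.9) in frame 2.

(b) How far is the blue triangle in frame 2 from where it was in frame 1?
3.1

The blue triangle moved from (3.5, 0.8) to (6.5, 1.5), a distance of √(3.0² + 0.7²) ≈ 3.1.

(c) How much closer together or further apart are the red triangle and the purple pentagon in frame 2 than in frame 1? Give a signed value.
-2.0

Distance in frame 1: 6.0. Distance in frame 2: 4.0.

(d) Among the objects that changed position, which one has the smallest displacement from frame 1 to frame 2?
the orange star

(moved 0.6)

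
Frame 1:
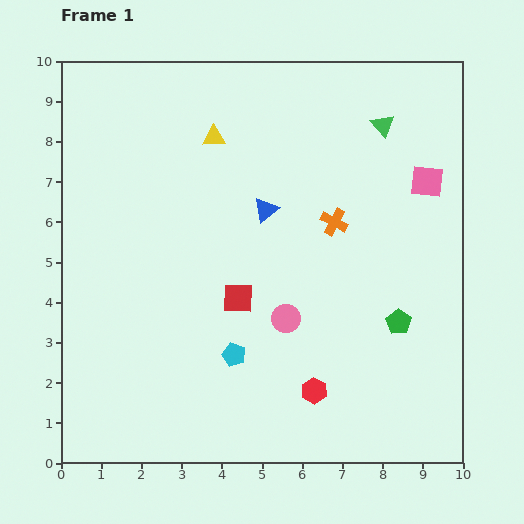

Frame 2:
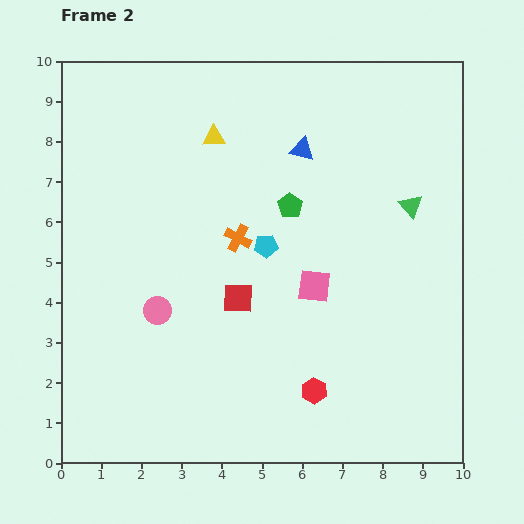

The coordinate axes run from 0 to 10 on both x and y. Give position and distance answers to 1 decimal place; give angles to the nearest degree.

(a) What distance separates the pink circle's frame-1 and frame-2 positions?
3.2

The pink circle moved from (5.6, 3.6) to (2.4, 3.8), a distance of √(3.2² + 0.2²) ≈ 3.2.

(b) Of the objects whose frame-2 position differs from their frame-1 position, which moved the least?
the blue triangle

(moved 1.7)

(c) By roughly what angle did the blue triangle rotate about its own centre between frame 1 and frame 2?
54° clockwise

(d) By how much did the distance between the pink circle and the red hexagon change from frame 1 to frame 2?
+2.5

Distance in frame 1: 1.9. Distance in frame 2: 4.4.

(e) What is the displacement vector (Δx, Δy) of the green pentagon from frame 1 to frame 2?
(-2.7, 2.9)

The green pentagon was at (8.4, 3.5) in frame 1 and (5.7, 6.4) in frame 2.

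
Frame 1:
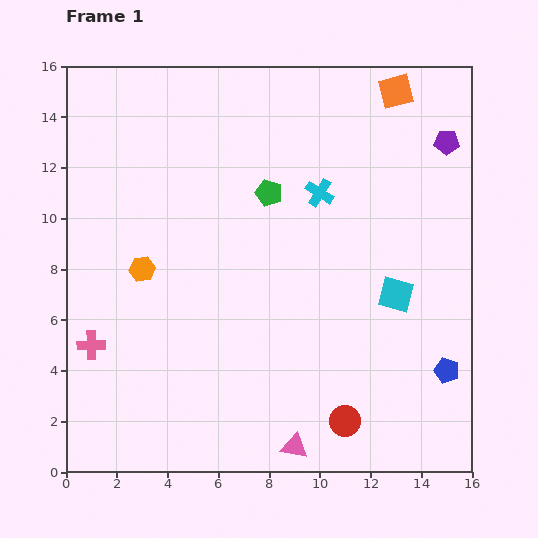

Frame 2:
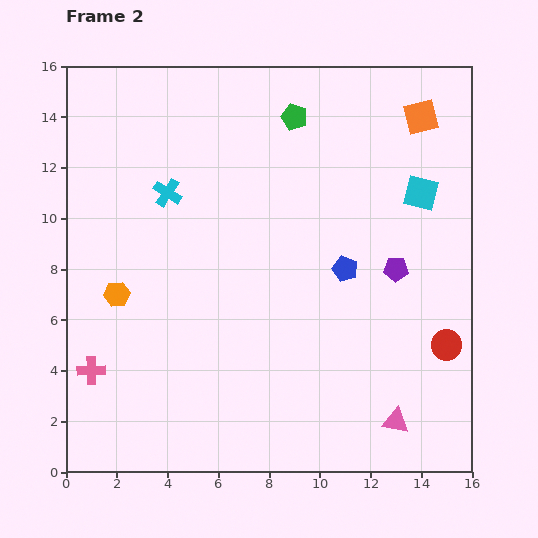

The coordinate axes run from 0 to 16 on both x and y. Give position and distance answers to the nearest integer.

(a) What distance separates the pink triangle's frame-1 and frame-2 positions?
4

The pink triangle moved from (9, 1) to (13, 2), a distance of √(4² + 1²) ≈ 4.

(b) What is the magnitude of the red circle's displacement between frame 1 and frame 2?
5

The red circle moved from (11, 2) to (15, 5), a distance of √(4² + 3²) ≈ 5.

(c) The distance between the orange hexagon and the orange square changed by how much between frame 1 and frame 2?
+2

Distance in frame 1: 12. Distance in frame 2: 14.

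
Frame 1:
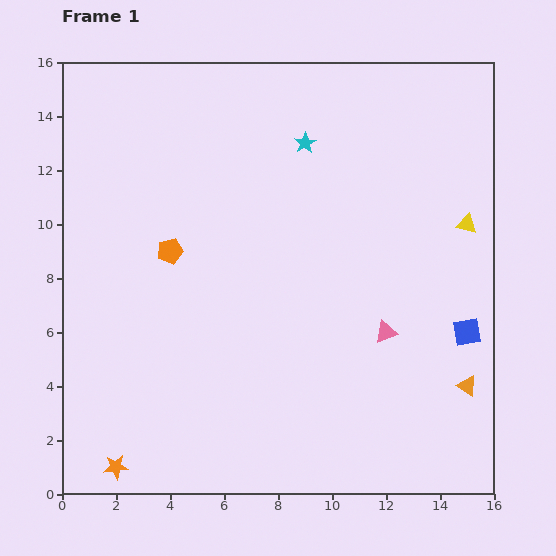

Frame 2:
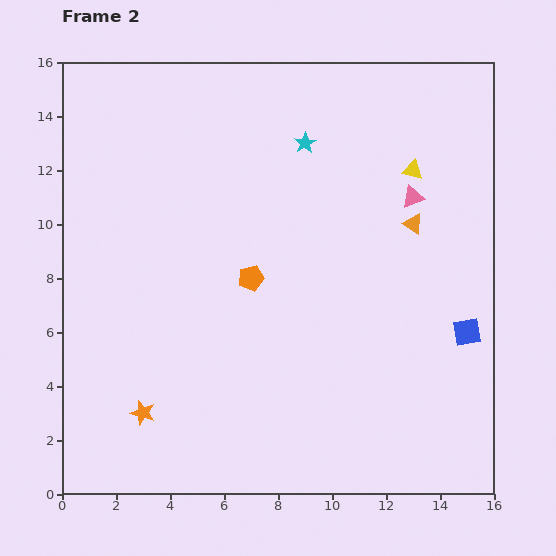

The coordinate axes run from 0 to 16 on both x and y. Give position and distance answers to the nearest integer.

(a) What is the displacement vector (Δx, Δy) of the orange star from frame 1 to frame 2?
(1, 2)

The orange star was at (2, 1) in frame 1 and (3, 3) in frame 2.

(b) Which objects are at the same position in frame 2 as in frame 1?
the cyan star, the blue square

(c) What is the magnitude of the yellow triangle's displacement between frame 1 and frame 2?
3

The yellow triangle moved from (15, 10) to (13, 12), a distance of √(2² + 2²) ≈ 3.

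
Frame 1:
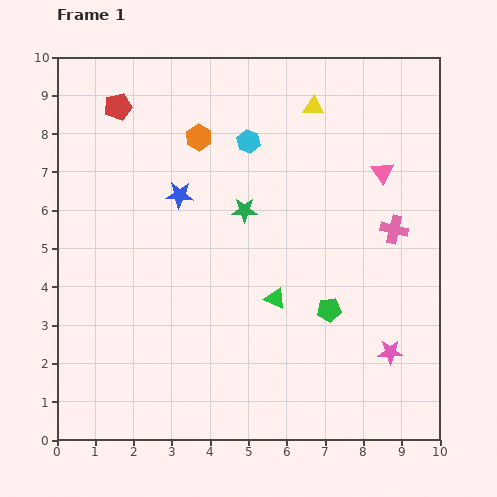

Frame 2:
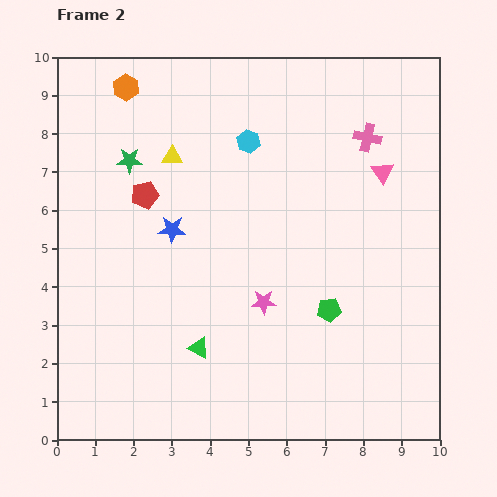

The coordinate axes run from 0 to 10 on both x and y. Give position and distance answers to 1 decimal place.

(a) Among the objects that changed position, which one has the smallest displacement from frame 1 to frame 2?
the blue star

(moved 0.9)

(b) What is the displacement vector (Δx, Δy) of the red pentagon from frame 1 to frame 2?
(0.7, -2.3)

The red pentagon was at (1.6, 8.7) in frame 1 and (2.3, 6.4) in frame 2.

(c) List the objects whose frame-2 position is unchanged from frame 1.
the green pentagon, the pink triangle, the cyan hexagon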